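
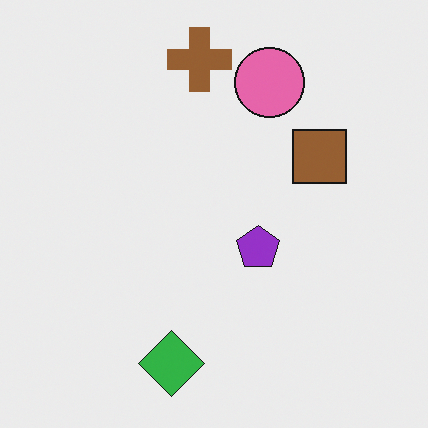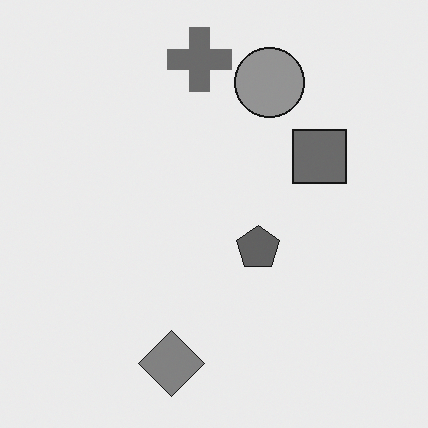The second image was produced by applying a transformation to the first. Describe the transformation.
This is the original image converted to grayscale.

All color is removed — every shape is now a shade of grey.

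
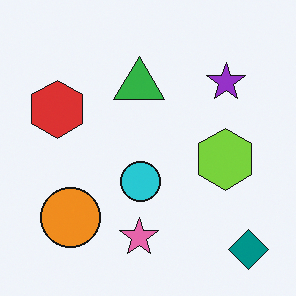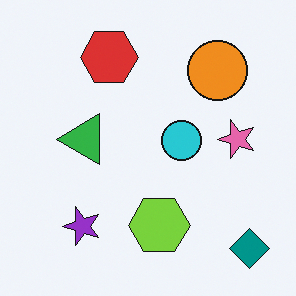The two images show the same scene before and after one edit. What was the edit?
The transformation is: transposed (reflected across the top-left ↔ bottom-right diagonal).

Shapes have swapped their row and column positions — what was in the top-right is now in the bottom-left — a diagonal reflection.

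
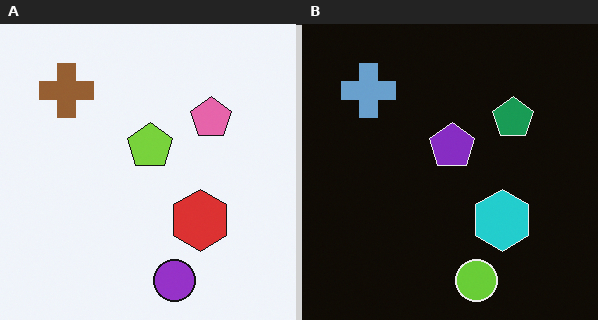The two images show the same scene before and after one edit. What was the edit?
Color-inverted (negative).

The light background has become dark and every shape's color is its complement — a photographic negative.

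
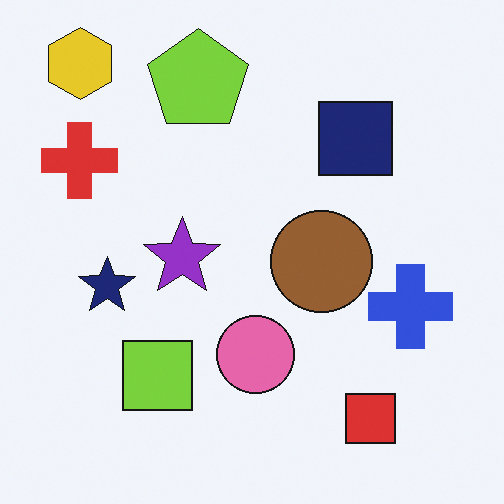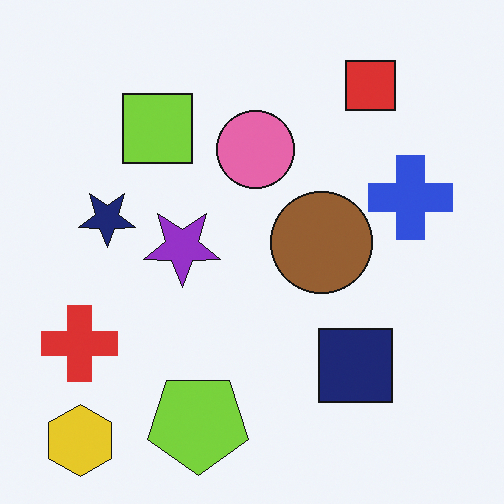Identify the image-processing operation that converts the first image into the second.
It was flipped vertically (top ↔ bottom).

The yellow hexagon is in the top-left of the first image and the bottom-left of the second — shapes on opposite sides of the horizontal midline have swapped in a mirror flip.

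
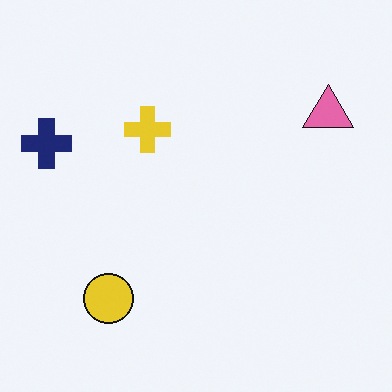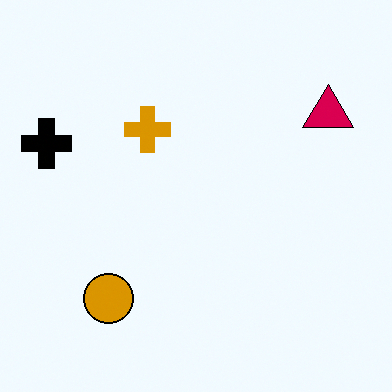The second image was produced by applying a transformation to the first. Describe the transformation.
This is the original image boosted in contrast.

Tones are pushed away from mid-grey across the whole image — a global contrast change.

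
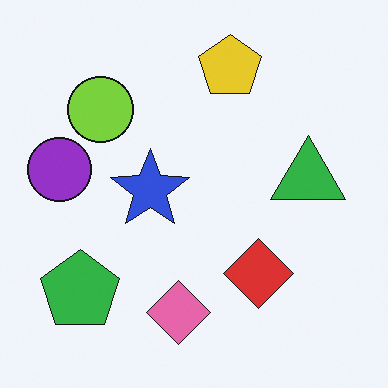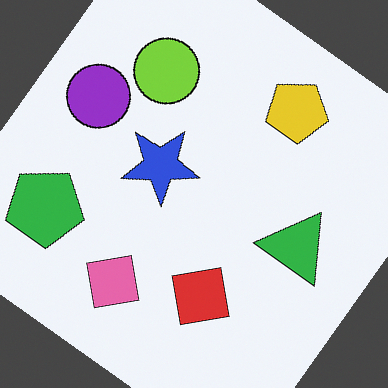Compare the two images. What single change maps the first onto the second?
This is the original image rotated clockwise by a large amount — several tens of degrees.

Every shape is tilted by the same angle and the image corners show triangular fill wedges — a whole-image rotation by a non-right angle.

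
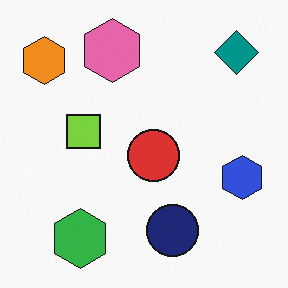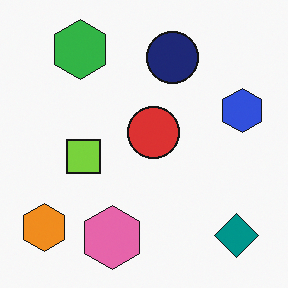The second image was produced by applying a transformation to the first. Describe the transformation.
It was flipped vertically (top ↔ bottom).

The pink hexagon is in the top of the first image and the bottom of the second — shapes on opposite sides of the horizontal midline have swapped in a mirror flip.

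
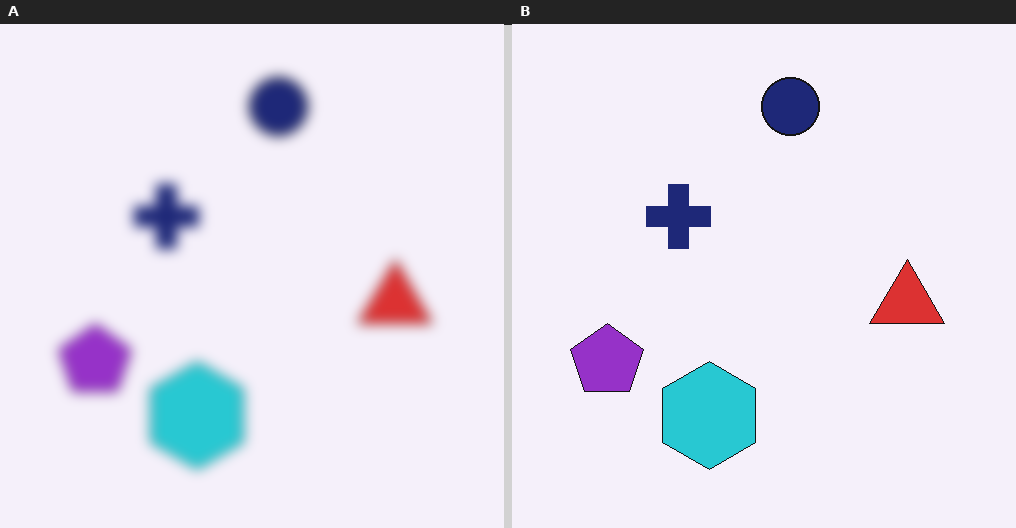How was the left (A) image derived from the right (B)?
It was strongly gaussian-blurred.

Shape edges and outlines are uniformly softened across the whole image.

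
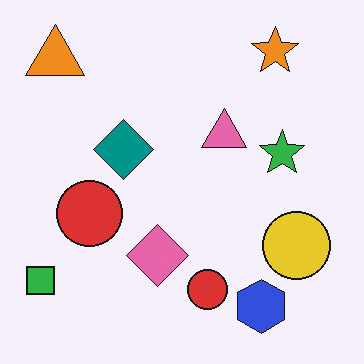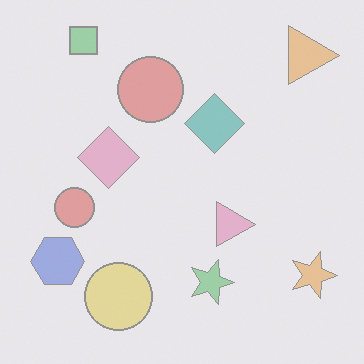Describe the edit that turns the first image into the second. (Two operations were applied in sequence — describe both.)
The transformation is: rotated 90° clockwise, then given much lower contrast.

The orange triangle sits in the top-left of the first image and the top-right of the second — consistent with a whole-image 90° clockwise rotation. Tones are pushed toward mid-grey across the whole image — a global contrast change.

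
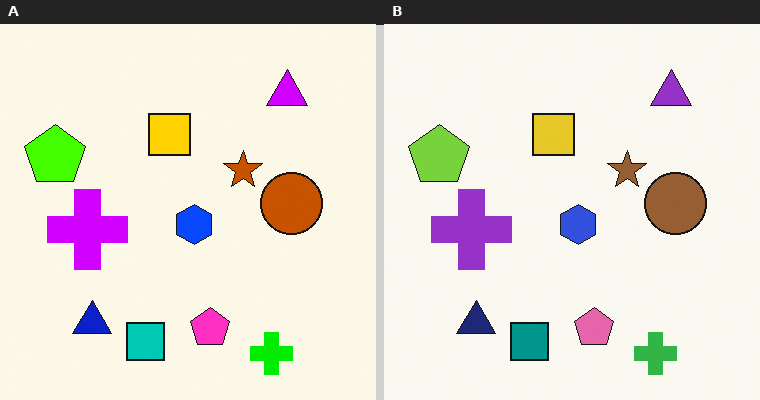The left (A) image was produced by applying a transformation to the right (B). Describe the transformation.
The left (A) image is the right (B) made much more vivid (saturation change).

All colors are more vivid — a global saturation change.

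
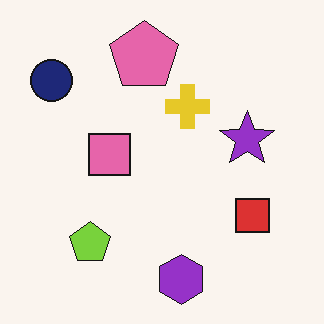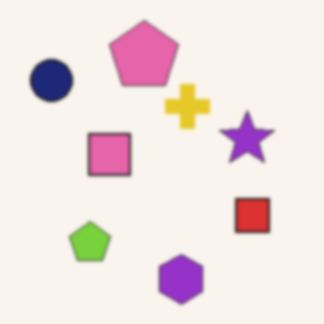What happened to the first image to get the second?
The image was given a subtle gaussian blur.

Shape edges and outlines are uniformly softened across the whole image.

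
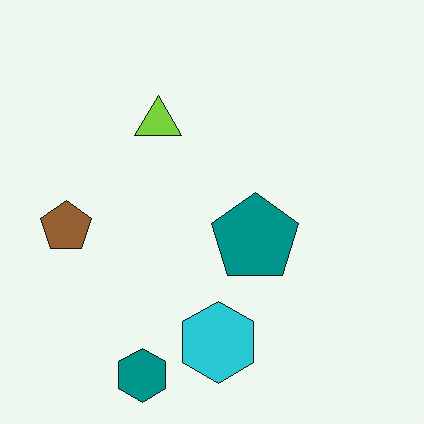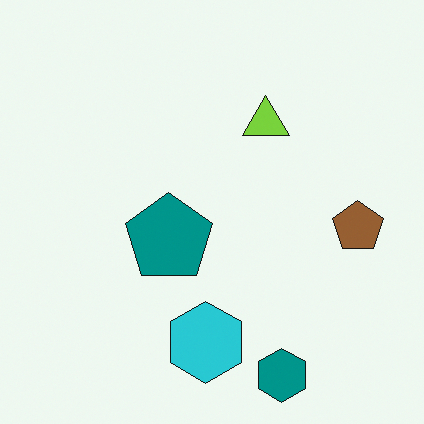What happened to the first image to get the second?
It was flipped horizontally (left ↔ right).

The brown pentagon is in the left of the first image and the right of the second — shapes on opposite sides of the vertical midline have swapped in a mirror flip.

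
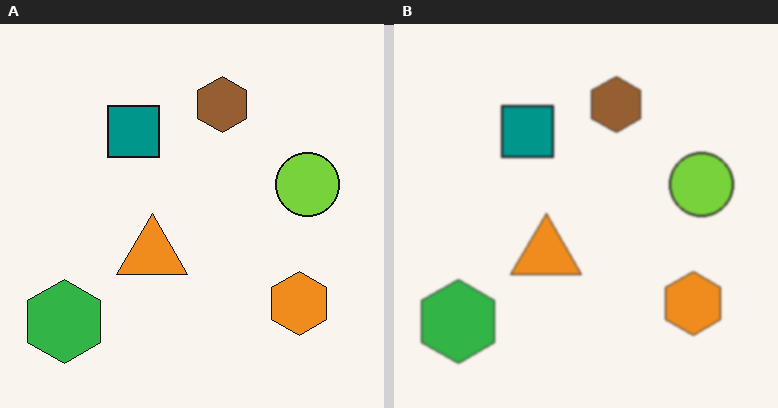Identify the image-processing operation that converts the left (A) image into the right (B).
This is the original image lightly blurred.

Shape edges and outlines are uniformly softened across the whole image.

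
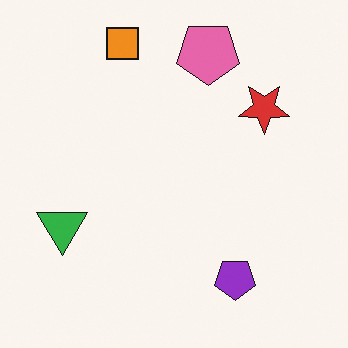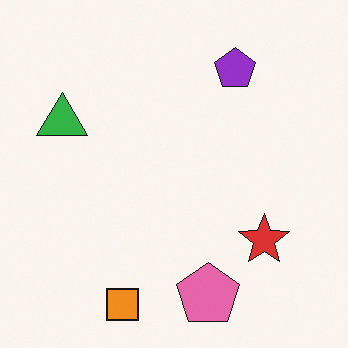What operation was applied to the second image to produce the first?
The transformation is: flipped vertically (top ↔ bottom).

The orange square is in the bottom of the second image and the top of the first — shapes on opposite sides of the horizontal midline have swapped in a mirror flip.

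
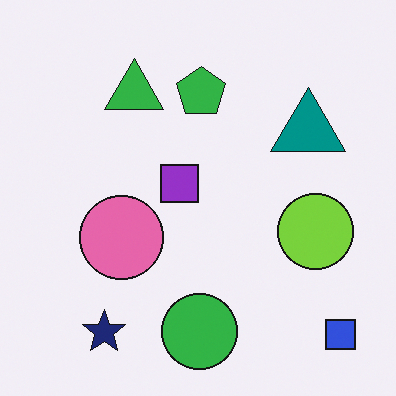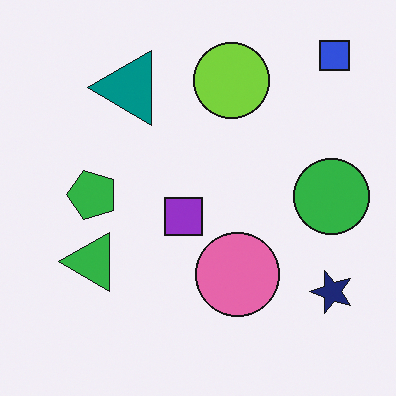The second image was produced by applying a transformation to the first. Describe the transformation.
The transformation is: rotated 90° counter-clockwise.

The blue square sits in the bottom-right of the first image and the top-right of the second — consistent with a whole-image 90° counter-clockwise rotation.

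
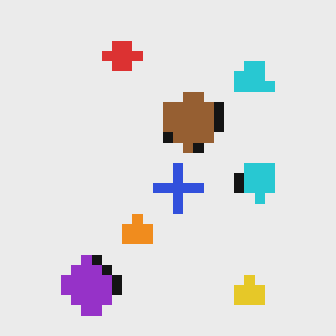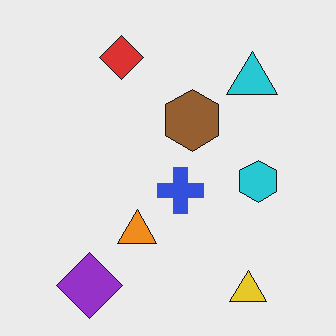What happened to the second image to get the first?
It was coarsely pixelated.

Shapes are reduced to large square blocks; fine edges and outlines are lost — a downscale-then-upscale (mosaic) effect.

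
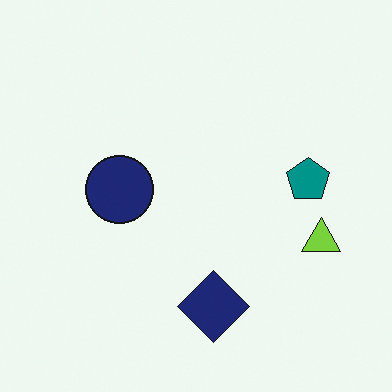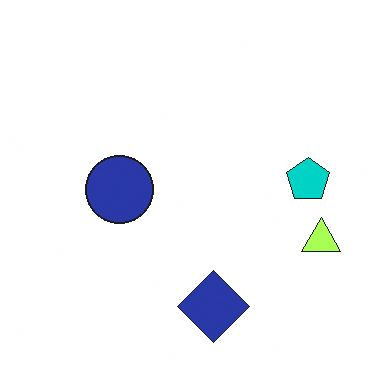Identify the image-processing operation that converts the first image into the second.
This is the original image substantially brightened.

Every pixel — background and shapes alike — is uniformly brightened.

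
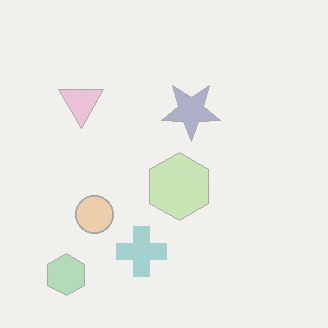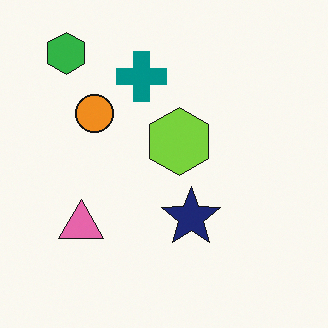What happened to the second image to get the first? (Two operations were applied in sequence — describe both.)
It was flipped vertically (top ↔ bottom), then given much lower contrast.

The green hexagon is in the top-left of the second image and the bottom-left of the first — shapes on opposite sides of the horizontal midline have swapped in a mirror flip. Tones are pushed toward mid-grey across the whole image — a global contrast change.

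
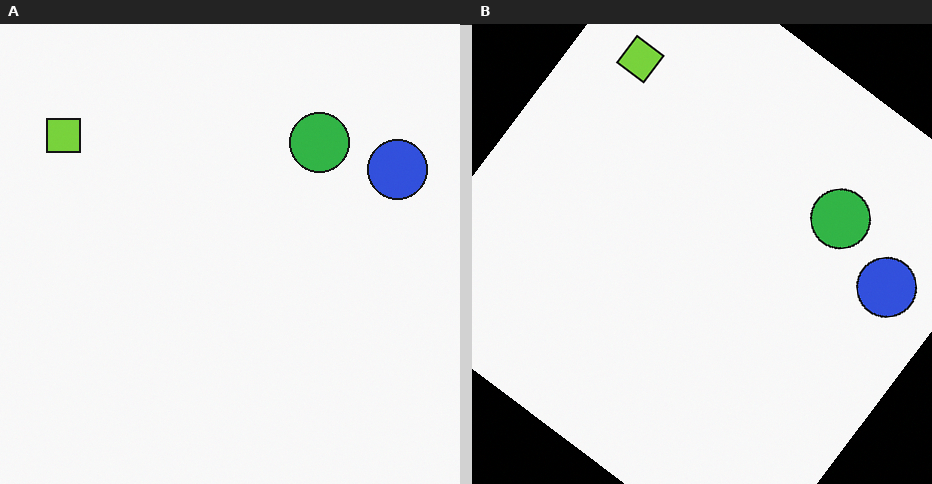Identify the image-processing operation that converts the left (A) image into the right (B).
This is the original image rotated clockwise by a large amount — several tens of degrees.

Every shape is tilted by the same angle and the image corners show triangular fill wedges — a whole-image rotation by a non-right angle.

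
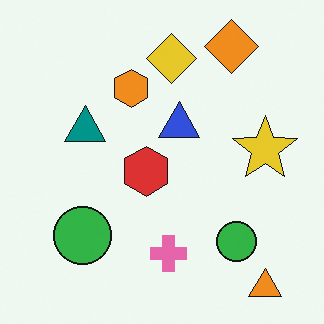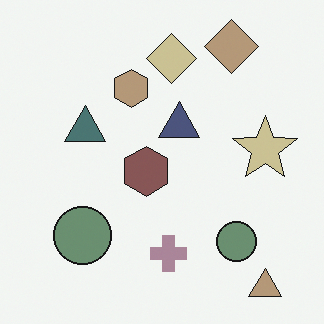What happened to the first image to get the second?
The transformation is: made much more muted (saturation change).

All colors are more muted and greyish — a global saturation change.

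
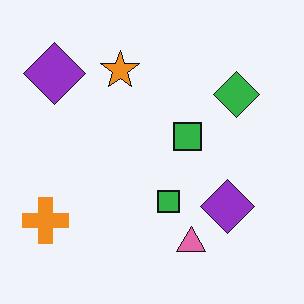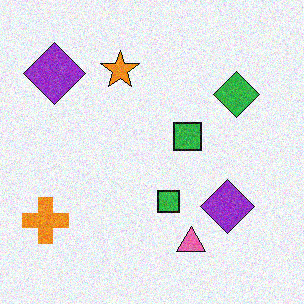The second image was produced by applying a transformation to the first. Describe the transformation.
Degraded with visible gaussian noise.

Random speckle covers the whole image, including the flat background.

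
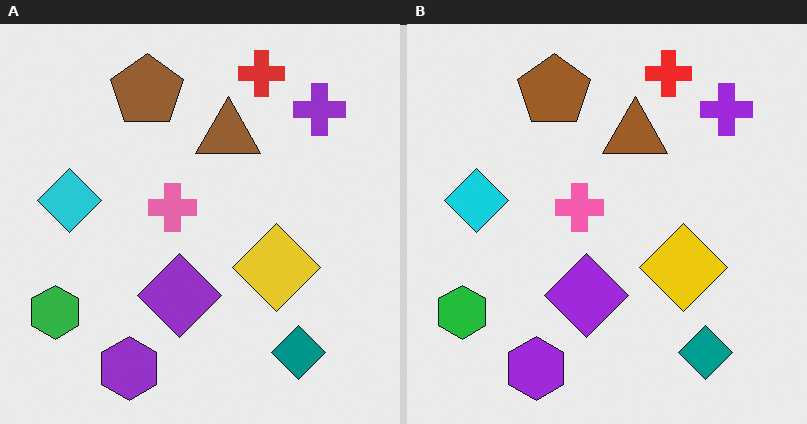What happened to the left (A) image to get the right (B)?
Slightly oversaturated.

All colors are more vivid — a global saturation change.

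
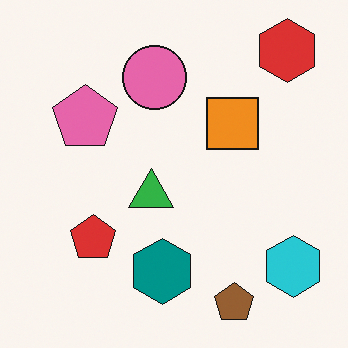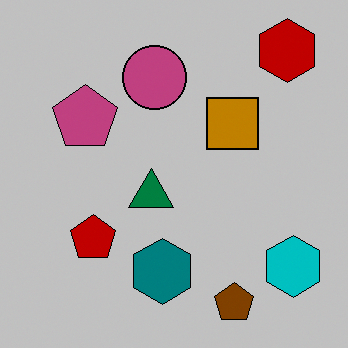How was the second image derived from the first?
The image was heavily posterized to just a handful of flat colors.

Each flat color has snapped to a coarser quantized level — most visibly, the near-white background has dropped to a flat grey.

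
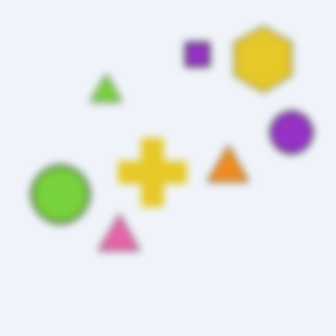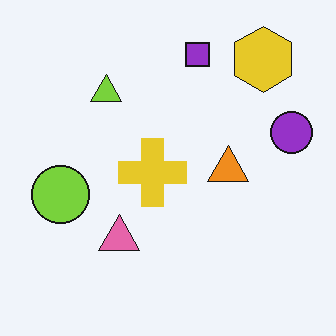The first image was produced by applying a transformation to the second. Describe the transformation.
The first image is the second moderately blurred.

Shape edges and outlines are uniformly softened across the whole image.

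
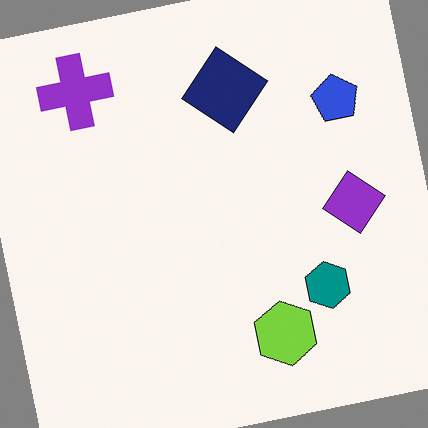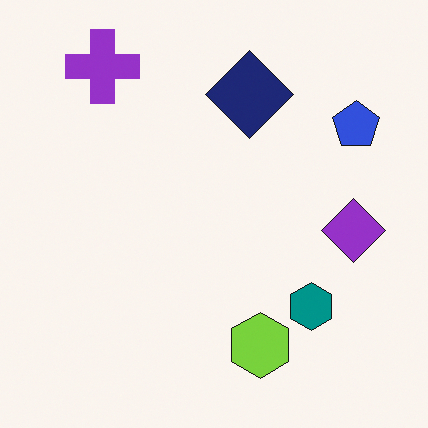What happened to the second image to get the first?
This is the original image rotated counter-clockwise by a small amount.

Every shape is tilted by the same angle and the image corners show triangular fill wedges — a whole-image rotation by a non-right angle.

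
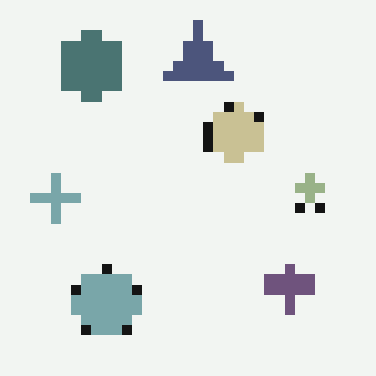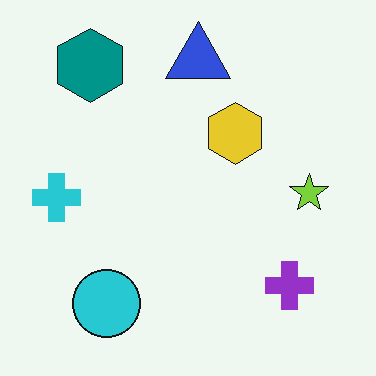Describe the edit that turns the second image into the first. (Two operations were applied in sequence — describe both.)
The first image is the second made much more muted (saturation change), then coarsely pixelated.

All colors are more muted and greyish — a global saturation change. Shapes are reduced to large square blocks; fine edges and outlines are lost — a downscale-then-upscale (mosaic) effect.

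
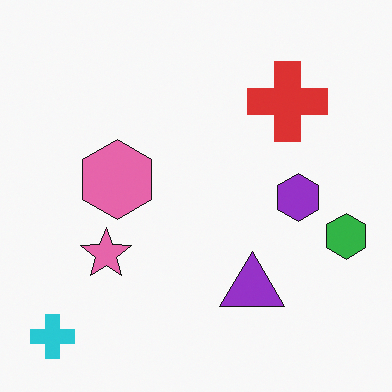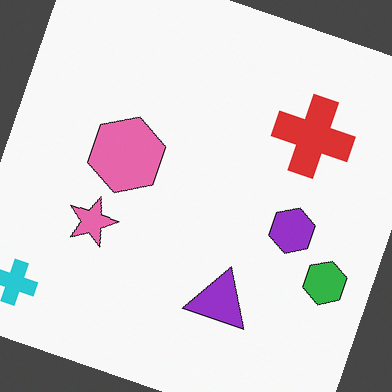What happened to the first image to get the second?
It was rotated clockwise by a clearly visible amount.

Every shape is tilted by the same angle and the image corners show triangular fill wedges — a whole-image rotation by a non-right angle.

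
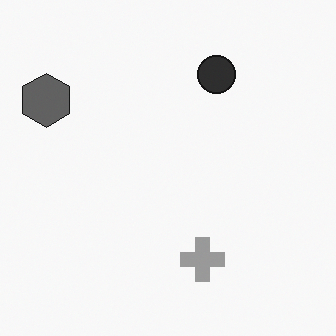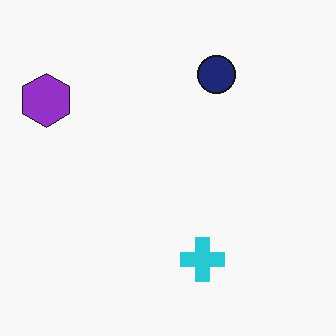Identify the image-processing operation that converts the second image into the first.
Converted to grayscale.

All color is removed — every shape is now a shade of grey.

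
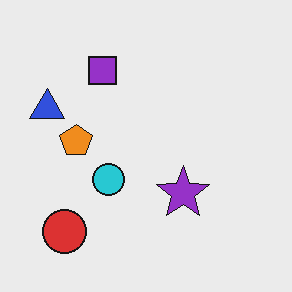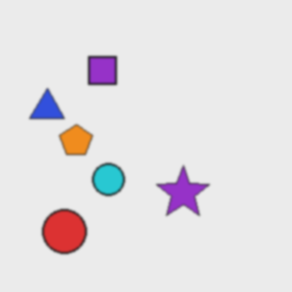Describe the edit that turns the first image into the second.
The image was given a subtle gaussian blur.

Shape edges and outlines are uniformly softened across the whole image.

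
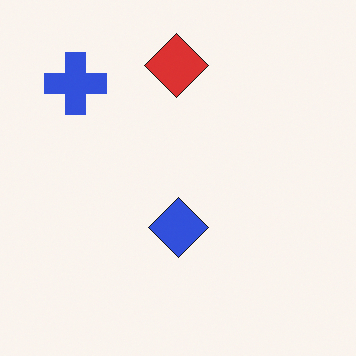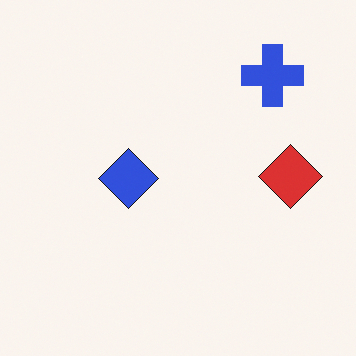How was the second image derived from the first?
This is the original image rotated 90° clockwise.

The blue cross sits in the top-left of the first image and the top-right of the second — consistent with a whole-image 90° clockwise rotation.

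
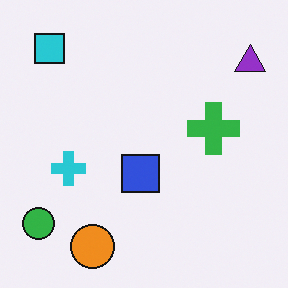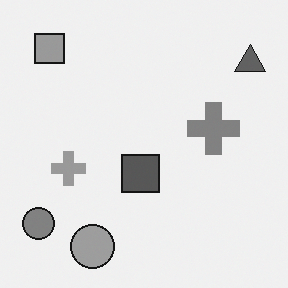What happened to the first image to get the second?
It was converted to grayscale.

All color is removed — every shape is now a shade of grey.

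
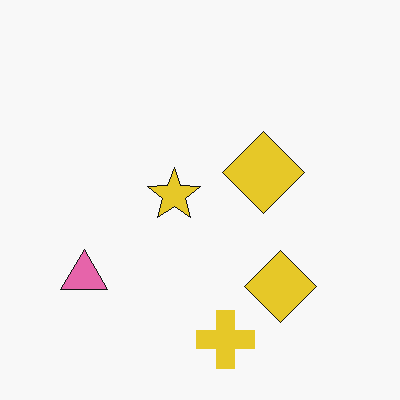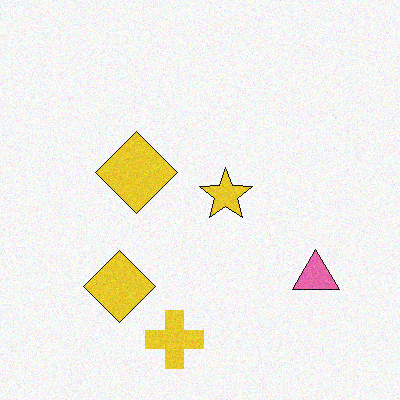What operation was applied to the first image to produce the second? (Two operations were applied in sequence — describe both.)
The transformation is: degraded with a light layer of grain, then flipped horizontally (left ↔ right).

Random speckle covers the whole image, including the flat background. The pink triangle is in the bottom-left of the first image and the bottom-right of the second — shapes on opposite sides of the vertical midline have swapped in a mirror flip.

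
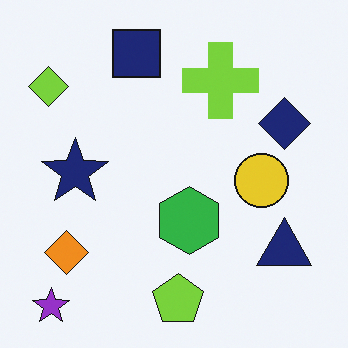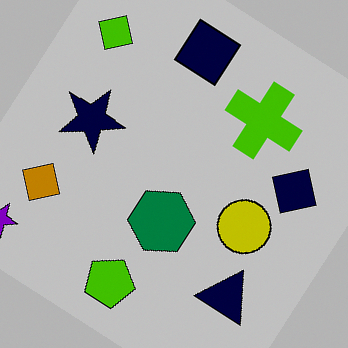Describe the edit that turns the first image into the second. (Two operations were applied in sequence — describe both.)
The second image is the first heavily posterized to just a handful of flat colors, then rotated clockwise by a large amount — several tens of degrees.

Each flat color has snapped to a coarser quantized level — most visibly, the near-white background has dropped to a flat grey. Every shape is tilted by the same angle and the image corners show triangular fill wedges — a whole-image rotation by a non-right angle.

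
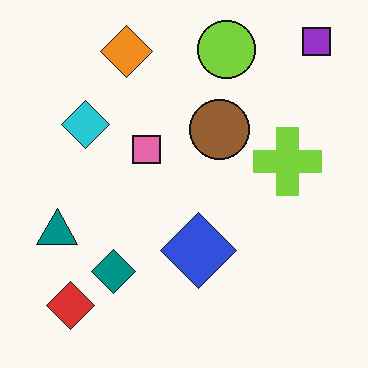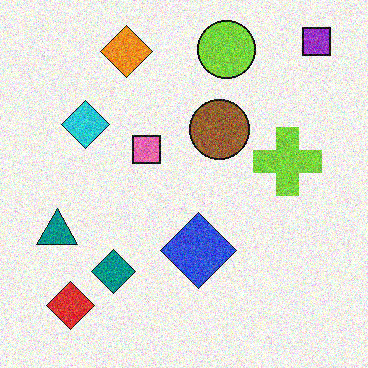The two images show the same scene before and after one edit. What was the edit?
The transformation is: degraded with a thick layer of grain.

Random speckle covers the whole image, including the flat background.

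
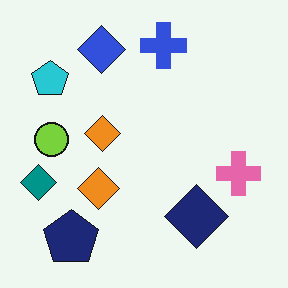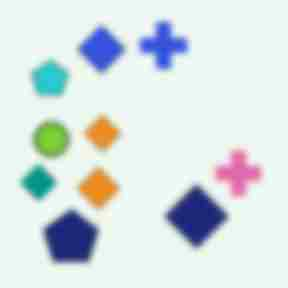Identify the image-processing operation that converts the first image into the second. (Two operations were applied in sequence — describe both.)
This is the original image moderately blurred, then heavily JPEG-compressed with obvious blocking artifacts.

Shape edges and outlines are uniformly softened across the whole image. Blocky 8×8 compression artifacts appear around shape edges and the flat background shows ringing — characteristic JPEG degradation.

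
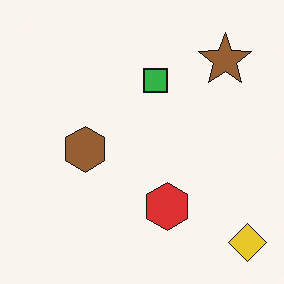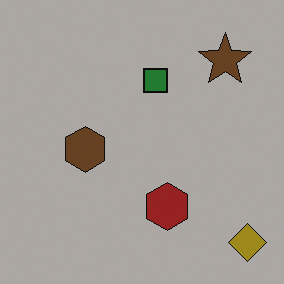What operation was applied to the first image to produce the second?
The second image is the first darkened a lot.

Every pixel — background and shapes alike — is uniformly darkened.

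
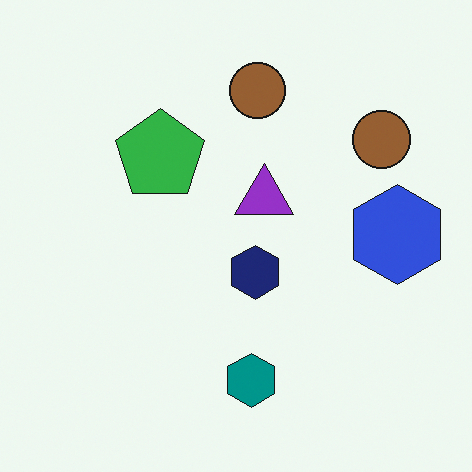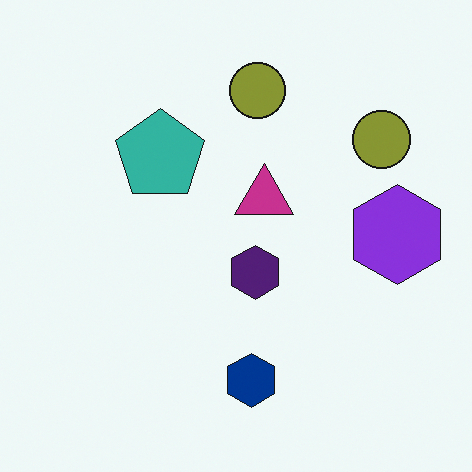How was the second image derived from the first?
The second image is the first hue-shifted by a small amount.

Every shape's color has rotated by the same amount around the hue wheel — a uniform hue shift.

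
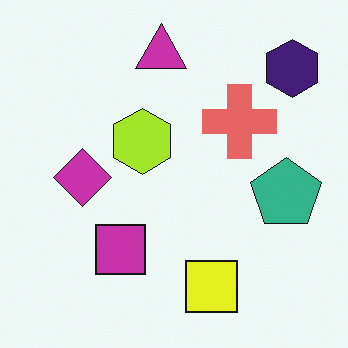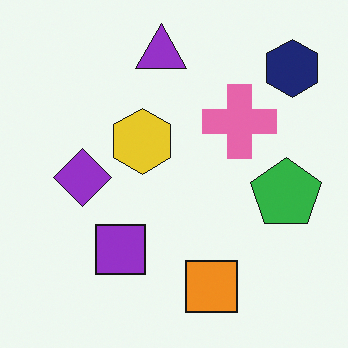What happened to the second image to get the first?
It was hue-shifted by a small amount.

Every shape's color has rotated by the same amount around the hue wheel — a uniform hue shift.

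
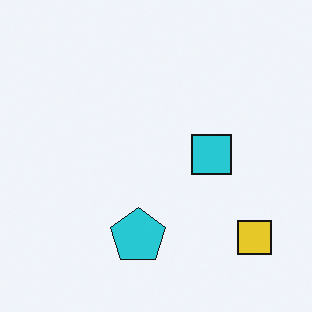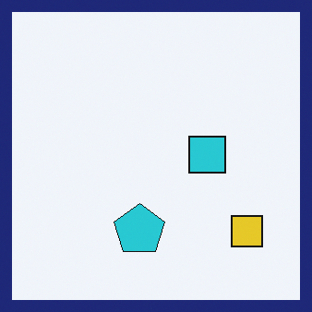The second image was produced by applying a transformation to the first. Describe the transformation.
Framed with a navy border.

A solid navy frame runs around the edge of the second image, with the content slightly shrunk inside it.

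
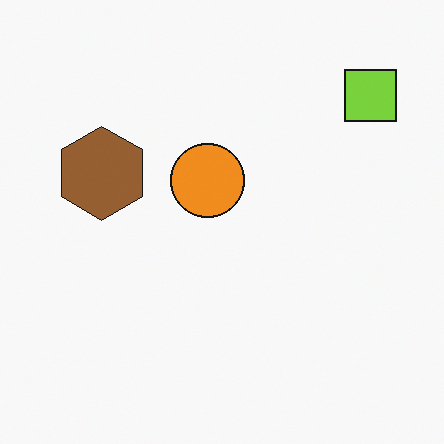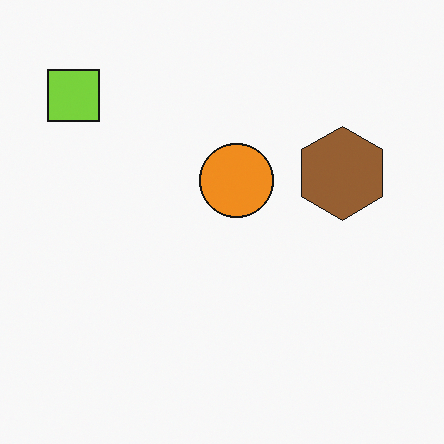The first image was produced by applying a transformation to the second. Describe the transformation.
The image was flipped horizontally (left ↔ right).

The lime square is in the top-left of the second image and the top-right of the first — shapes on opposite sides of the vertical midline have swapped in a mirror flip.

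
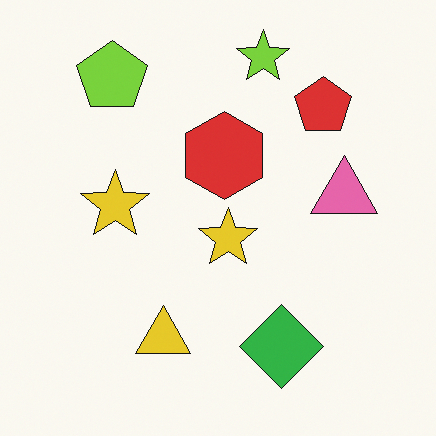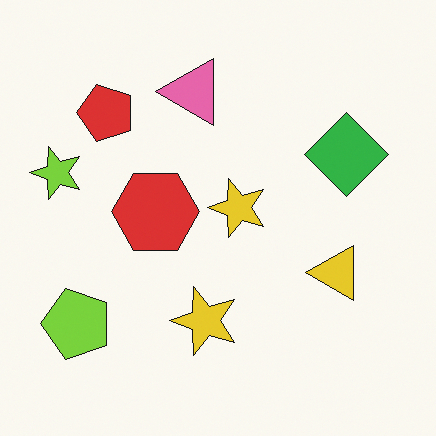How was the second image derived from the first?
Rotated 90° counter-clockwise.

The lime pentagon sits in the top-left of the first image and the bottom-left of the second — consistent with a whole-image 90° counter-clockwise rotation.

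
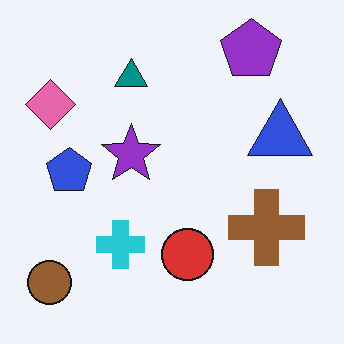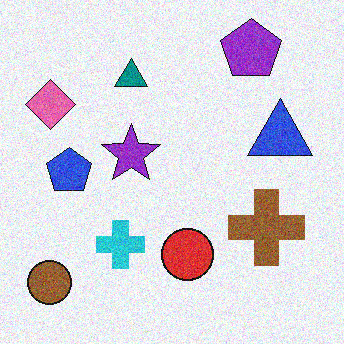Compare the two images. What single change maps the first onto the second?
The transformation is: degraded with visible gaussian noise.

Random speckle covers the whole image, including the flat background.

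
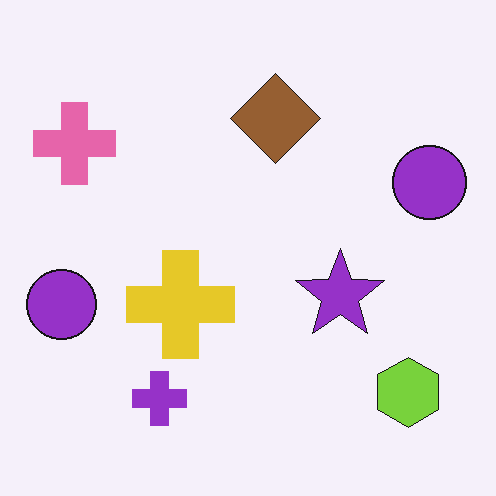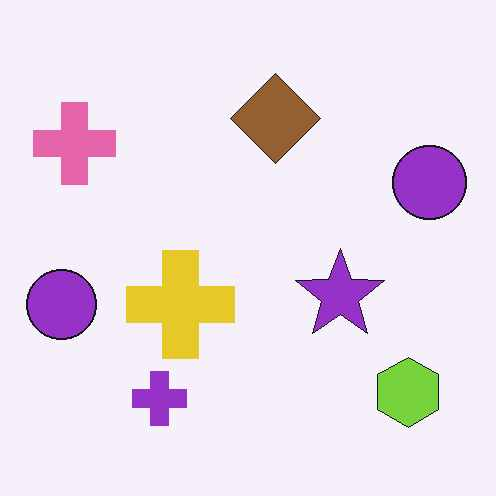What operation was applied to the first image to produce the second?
Given moderate JPEG compression.

Blocky 8×8 compression artifacts appear around shape edges and the flat background shows ringing — characteristic JPEG degradation.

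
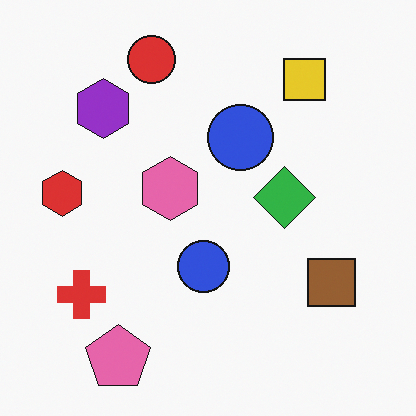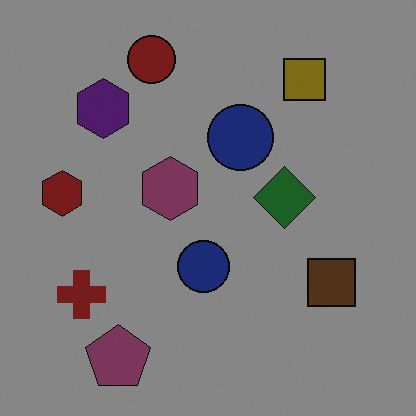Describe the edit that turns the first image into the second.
The image was noticeably darkened.

Every pixel — background and shapes alike — is uniformly darkened.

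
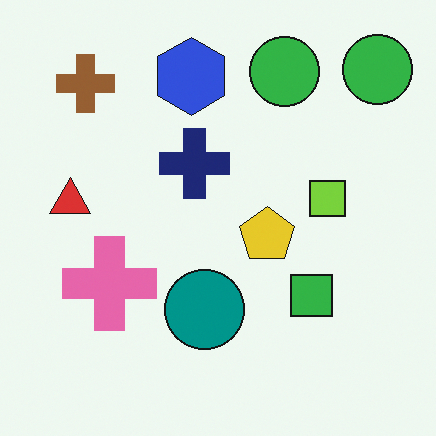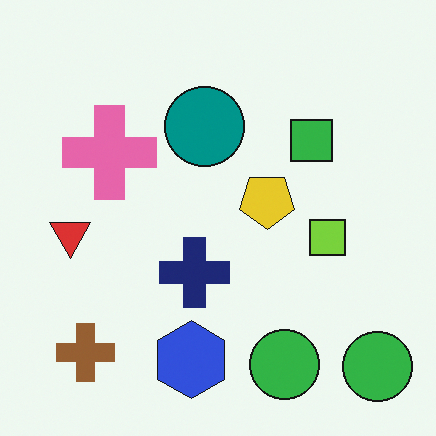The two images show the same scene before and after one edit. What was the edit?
It was flipped vertically (top ↔ bottom).

The blue hexagon is in the top of the first image and the bottom of the second — shapes on opposite sides of the horizontal midline have swapped in a mirror flip.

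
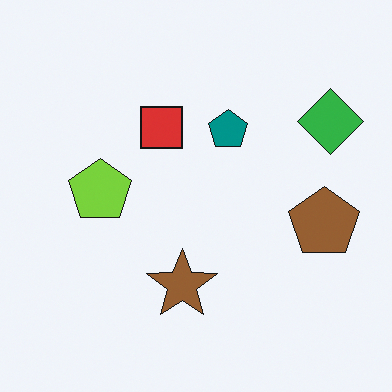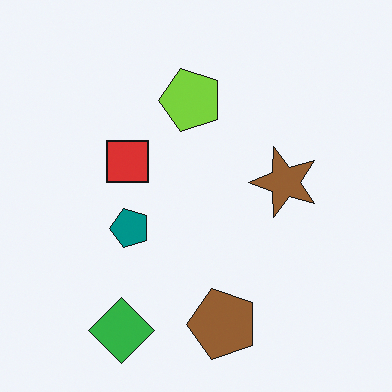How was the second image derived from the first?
It was transposed (reflected across the top-left ↔ bottom-right diagonal).

Shapes have swapped their row and column positions — what was in the top-right is now in the bottom-left — a diagonal reflection.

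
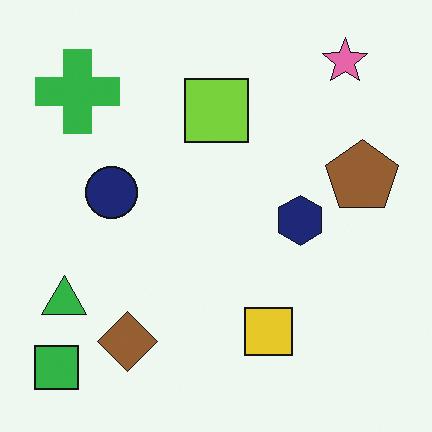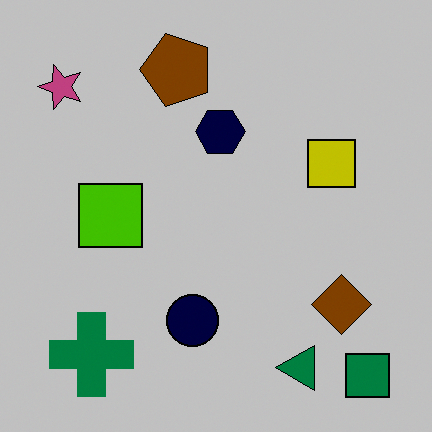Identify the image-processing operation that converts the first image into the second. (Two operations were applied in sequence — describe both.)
The transformation is: heavily posterized to just a handful of flat colors, then rotated 90° counter-clockwise.

Each flat color has snapped to a coarser quantized level — most visibly, the near-white background has dropped to a flat grey. The green square sits in the bottom-left of the first image and the bottom-right of the second — consistent with a whole-image 90° counter-clockwise rotation.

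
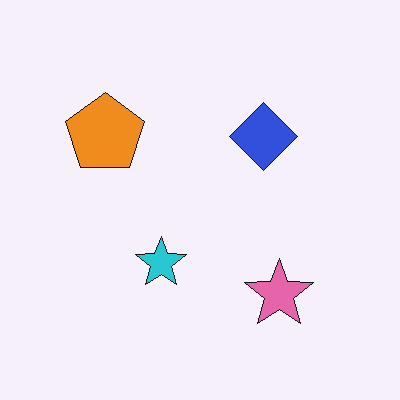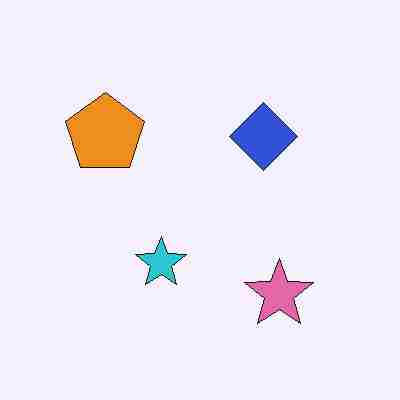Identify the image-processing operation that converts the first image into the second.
Degraded with heavy JPEG compression.

Blocky 8×8 compression artifacts appear around shape edges and the flat background shows ringing — characteristic JPEG degradation.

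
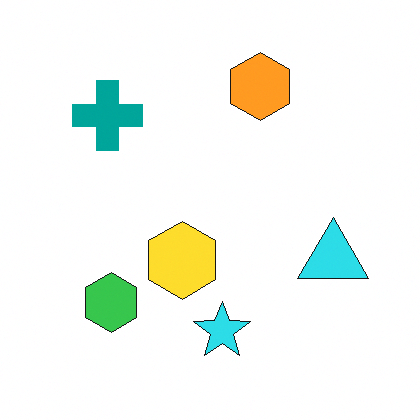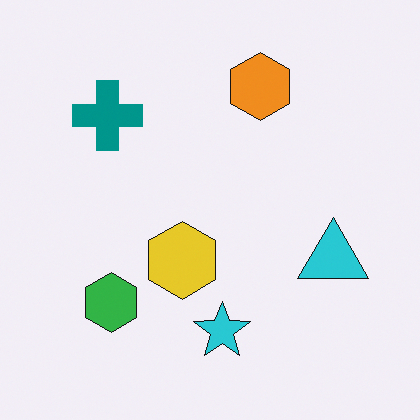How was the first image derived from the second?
Brightened a little.

Every pixel — background and shapes alike — is uniformly brightened.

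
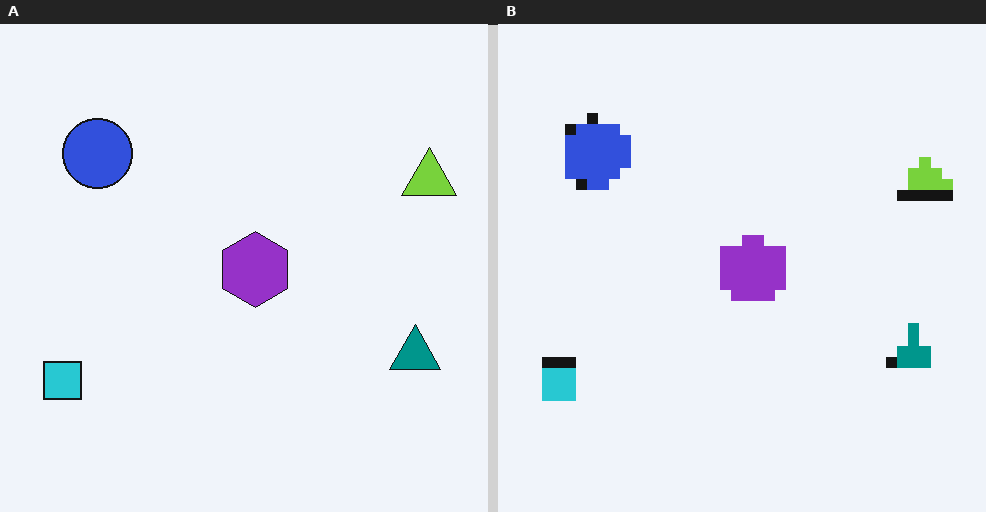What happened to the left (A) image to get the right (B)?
Coarsely pixelated.

Shapes are reduced to large square blocks; fine edges and outlines are lost — a downscale-then-upscale (mosaic) effect.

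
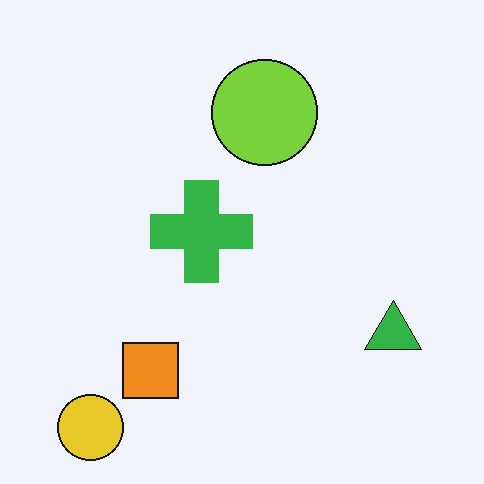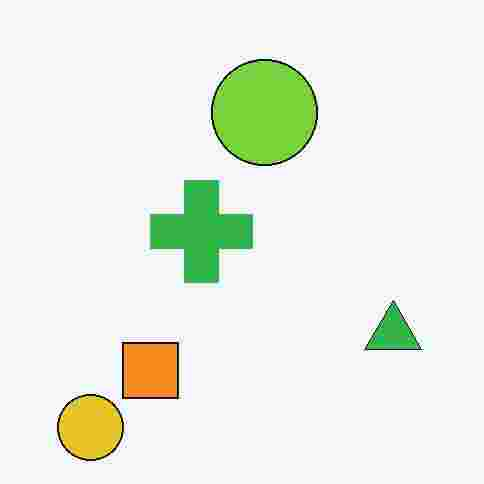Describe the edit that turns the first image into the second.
The second image is the first degraded with heavy JPEG compression.

Blocky 8×8 compression artifacts appear around shape edges and the flat background shows ringing — characteristic JPEG degradation.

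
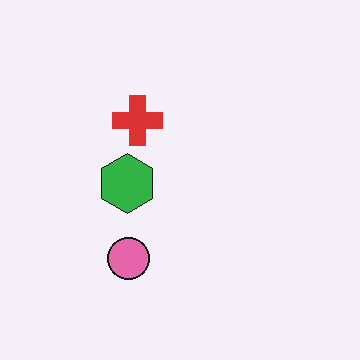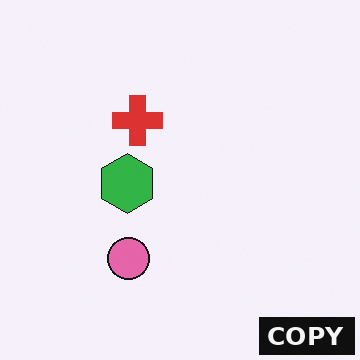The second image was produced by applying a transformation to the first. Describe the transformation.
The image was watermarked with the text "COPY" in the lower-right corner.

A dark label reading "COPY" appears in the lower-right corner.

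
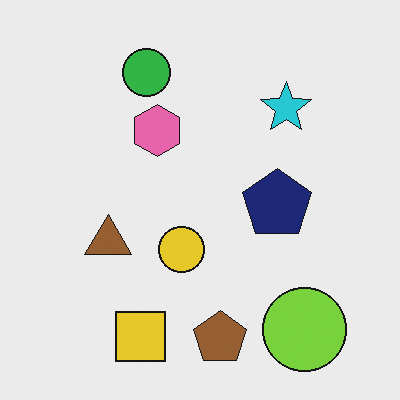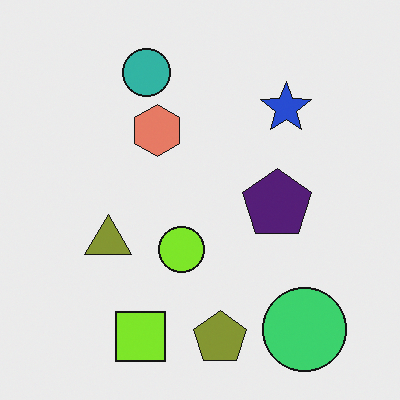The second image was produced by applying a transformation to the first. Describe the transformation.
This is the original image hue-shifted by a small amount.

Every shape's color has rotated by the same amount around the hue wheel — a uniform hue shift.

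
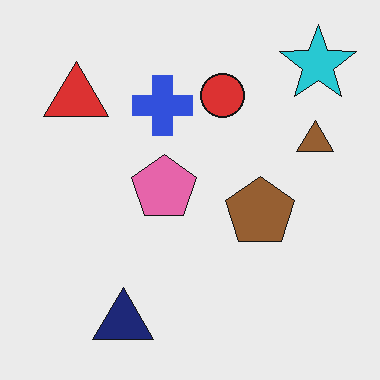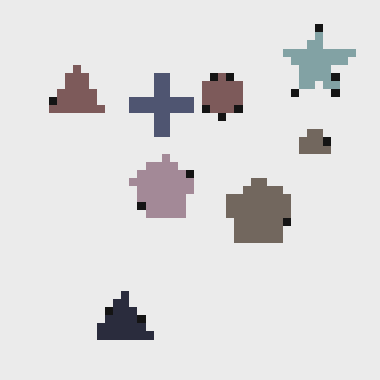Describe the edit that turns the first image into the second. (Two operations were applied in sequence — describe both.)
It was moderately pixelated, then heavily desaturated.

Shapes are reduced to large square blocks; fine edges and outlines are lost — a downscale-then-upscale (mosaic) effect. All colors are more muted and greyish — a global saturation change.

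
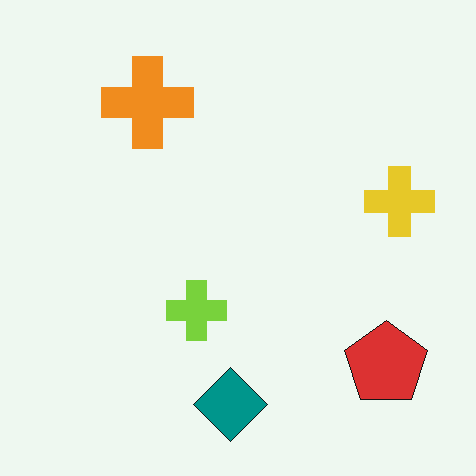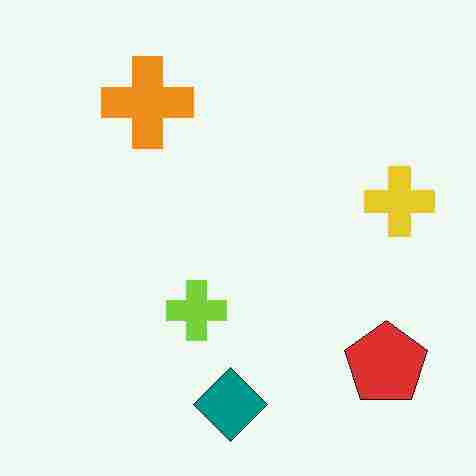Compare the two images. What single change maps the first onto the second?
The image was heavily JPEG-compressed with obvious blocking artifacts.

Blocky 8×8 compression artifacts appear around shape edges and the flat background shows ringing — characteristic JPEG degradation.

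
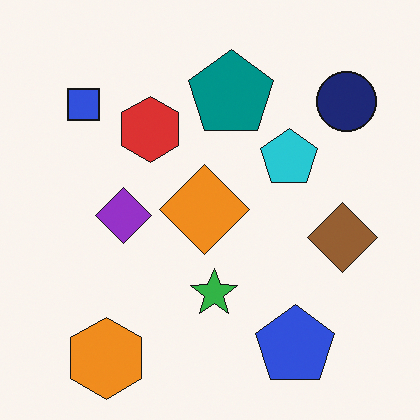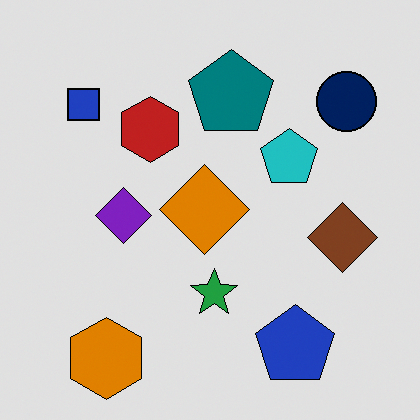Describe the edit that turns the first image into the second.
The transformation is: moderately posterized.

Each flat color has snapped to a coarser quantized level — most visibly, the near-white background has dropped to a flat grey.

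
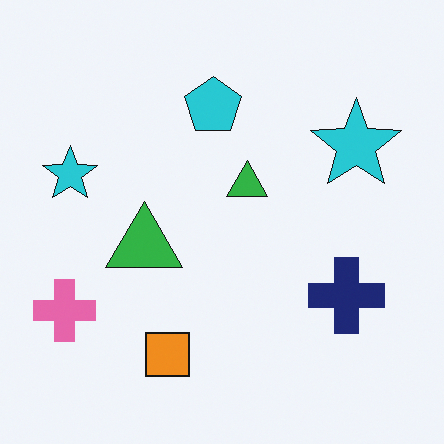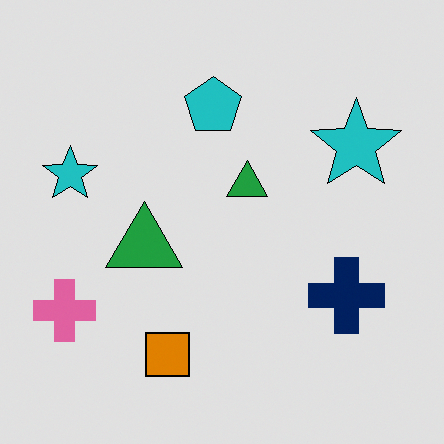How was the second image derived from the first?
The image was moderately posterized.

Each flat color has snapped to a coarser quantized level — most visibly, the near-white background has dropped to a flat grey.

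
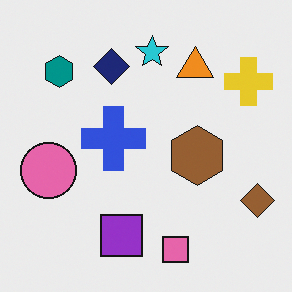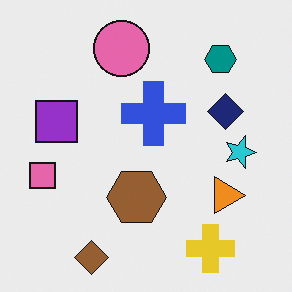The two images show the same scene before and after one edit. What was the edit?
The second image is the first rotated 90° clockwise.

The brown diamond sits in the bottom-right of the first image and the bottom-left of the second — consistent with a whole-image 90° clockwise rotation.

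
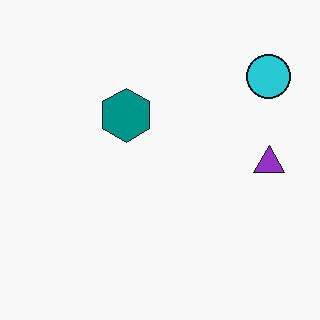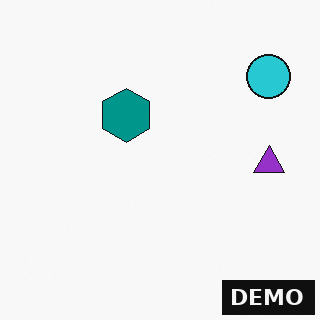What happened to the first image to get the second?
The second image is the first watermarked with the text "DEMO" in the lower-right corner.

A dark label reading "DEMO" appears in the lower-right corner.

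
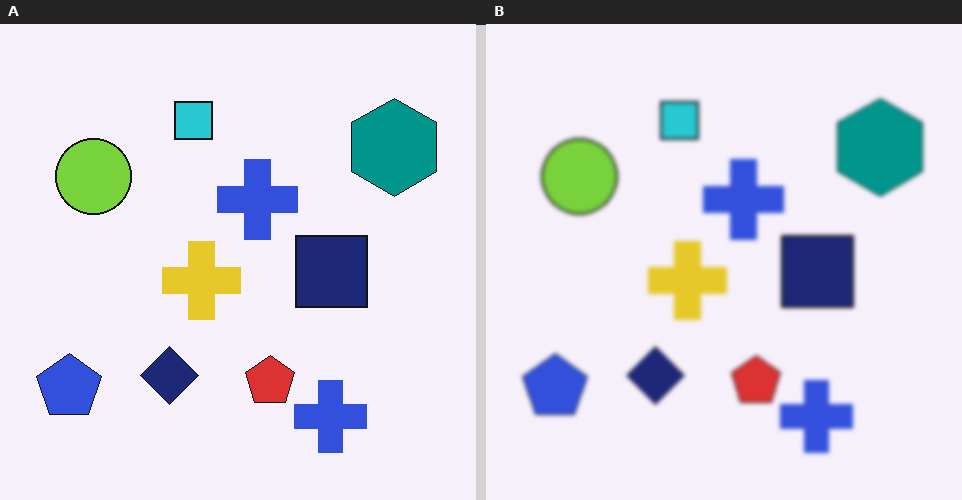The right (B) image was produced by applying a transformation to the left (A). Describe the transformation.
This is the original image lightly blurred.

Shape edges and outlines are uniformly softened across the whole image.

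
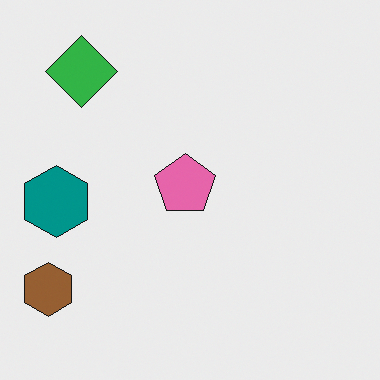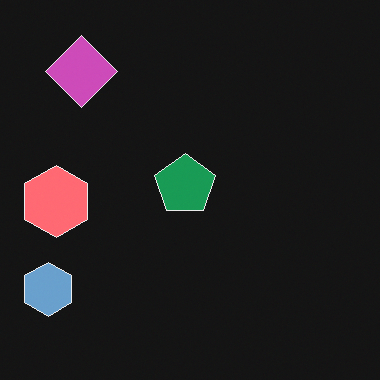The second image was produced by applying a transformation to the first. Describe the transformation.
The second image is the first color-inverted (negative).

The light background has become dark and every shape's color is its complement — a photographic negative.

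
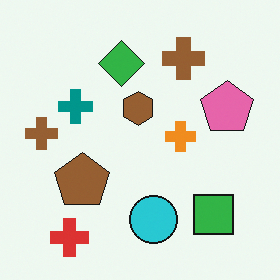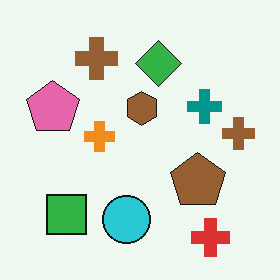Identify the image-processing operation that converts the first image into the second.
It was flipped horizontally (left ↔ right).

The pink pentagon is in the right of the first image and the left of the second — shapes on opposite sides of the vertical midline have swapped in a mirror flip.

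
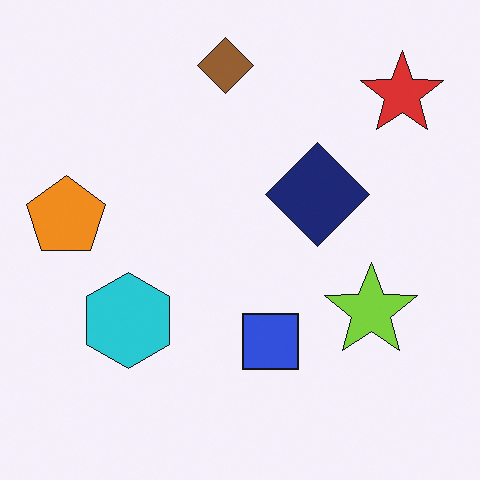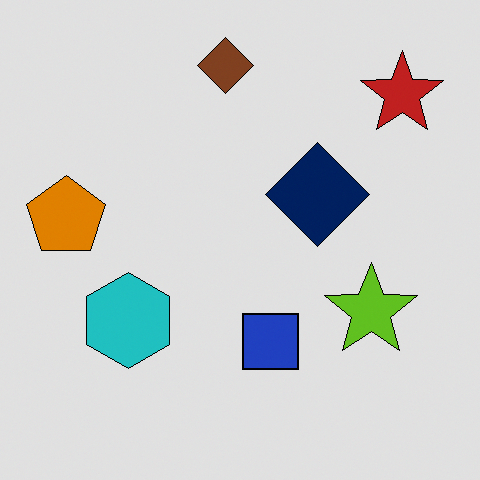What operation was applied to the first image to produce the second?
It was moderately posterized.

Each flat color has snapped to a coarser quantized level — most visibly, the near-white background has dropped to a flat grey.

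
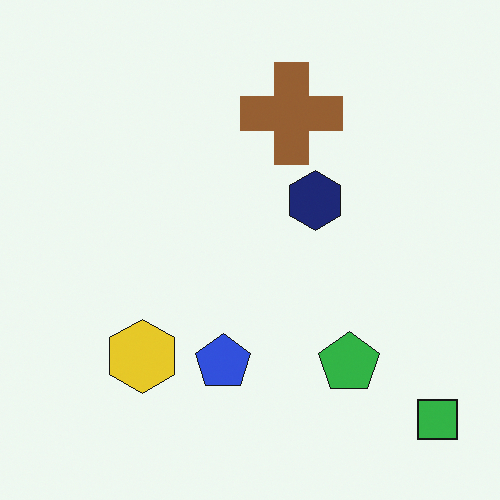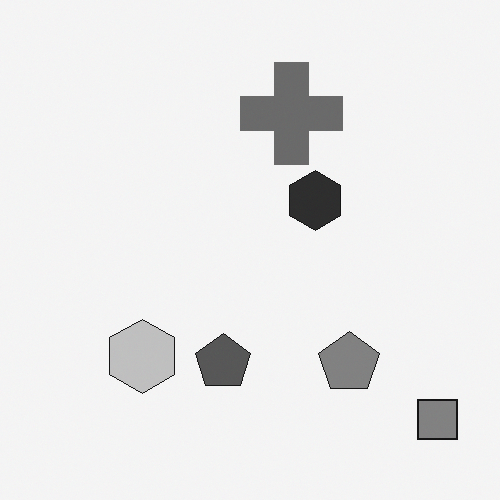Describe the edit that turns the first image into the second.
Converted to grayscale.

All color is removed — every shape is now a shade of grey.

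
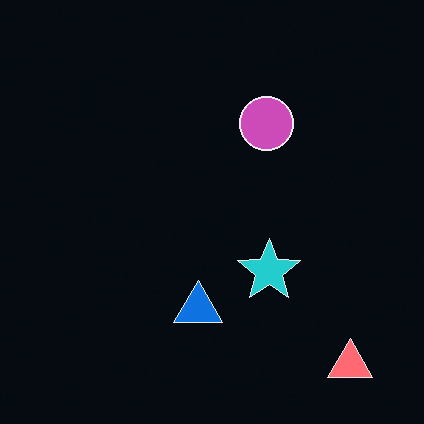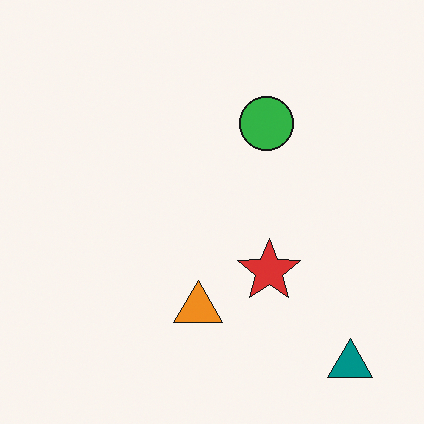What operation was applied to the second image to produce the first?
The image was color-inverted (negative).

The light background has become dark and every shape's color is its complement — a photographic negative.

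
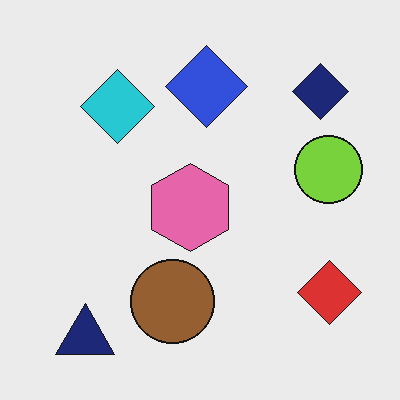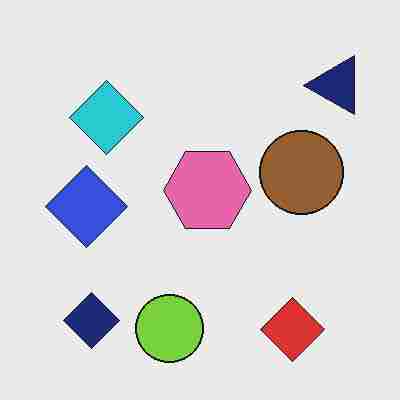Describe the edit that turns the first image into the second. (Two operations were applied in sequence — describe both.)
The transformation is: degraded with heavy JPEG compression, then transposed (reflected across the top-left ↔ bottom-right diagonal).

Blocky 8×8 compression artifacts appear around shape edges and the flat background shows ringing — characteristic JPEG degradation. Shapes have swapped their row and column positions — what was in the top-right is now in the bottom-left — a diagonal reflection.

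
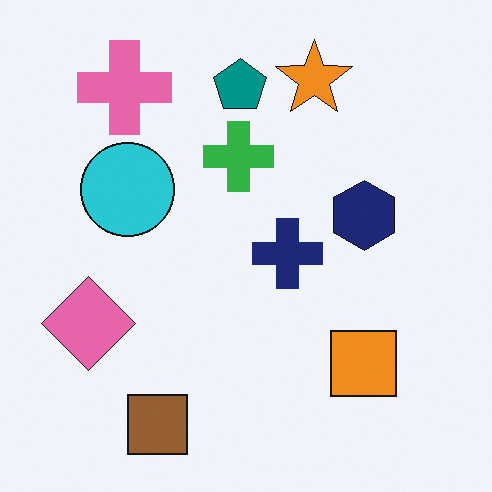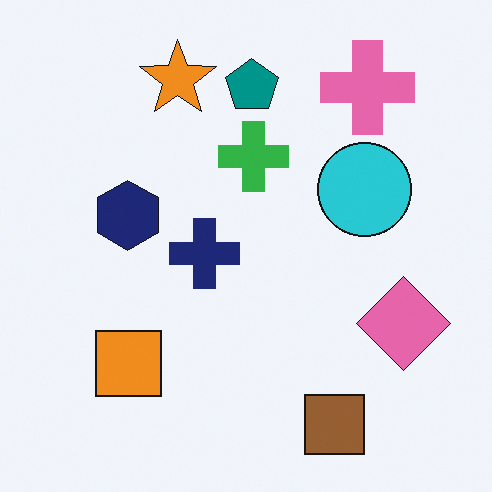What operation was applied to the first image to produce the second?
Flipped horizontally (left ↔ right).

The pink diamond is in the left of the first image and the right of the second — shapes on opposite sides of the vertical midline have swapped in a mirror flip.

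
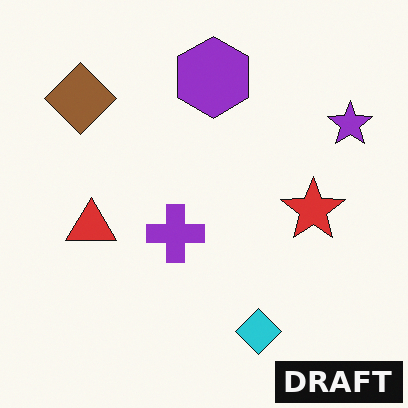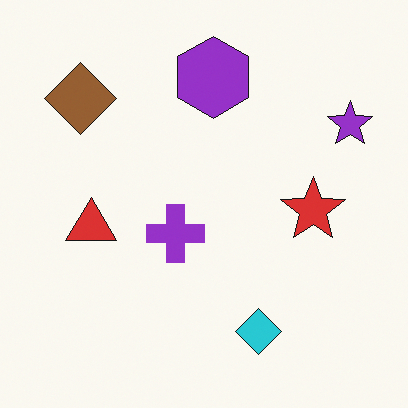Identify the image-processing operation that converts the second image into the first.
It was watermarked with the text "DRAFT" in the lower-right corner.

A dark label reading "DRAFT" appears in the lower-right corner.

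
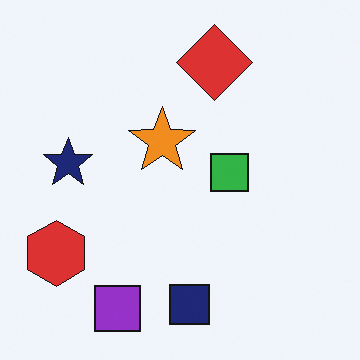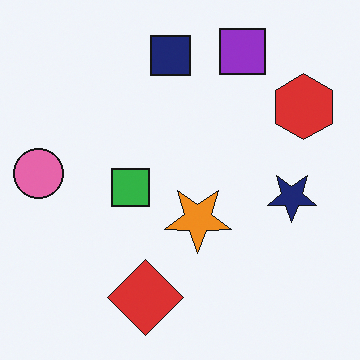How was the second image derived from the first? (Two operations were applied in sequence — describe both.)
This is the original image rotated 180°, then overlaid with an additional pink circle.

The red hexagon sits in the bottom-left of the first image and the top-right of the second — consistent with a whole-image 180° rotation. A pink circle appears in the second image that is absent from the first.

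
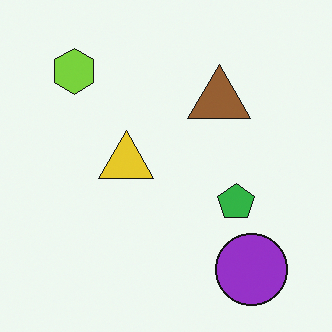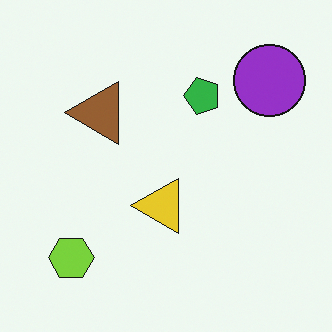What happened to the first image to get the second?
This is the original image rotated 90° counter-clockwise.

The purple circle sits in the bottom-right of the first image and the top-right of the second — consistent with a whole-image 90° counter-clockwise rotation.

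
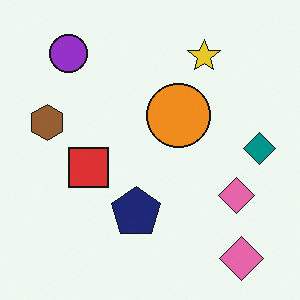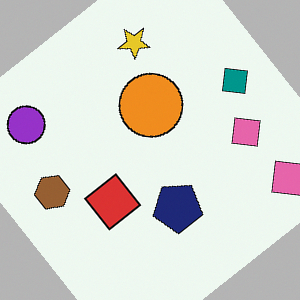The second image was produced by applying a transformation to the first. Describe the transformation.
It was rotated counter-clockwise by a large amount — several tens of degrees.

Every shape is tilted by the same angle and the image corners show triangular fill wedges — a whole-image rotation by a non-right angle.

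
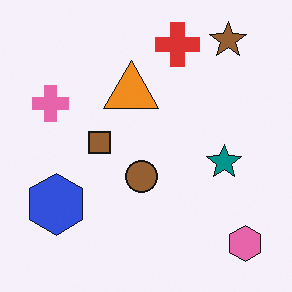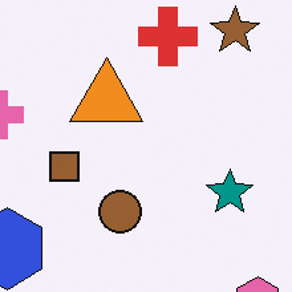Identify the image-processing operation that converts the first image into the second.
It was cropped slightly and scaled back up.

The visible shapes are larger and the field of view is narrower; shapes near the original edges may be partly or wholly outside the frame — a crop-and-rescale.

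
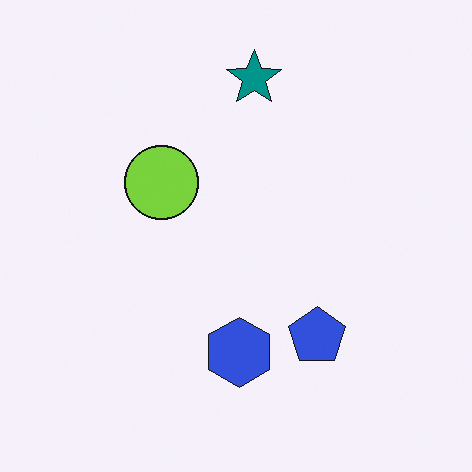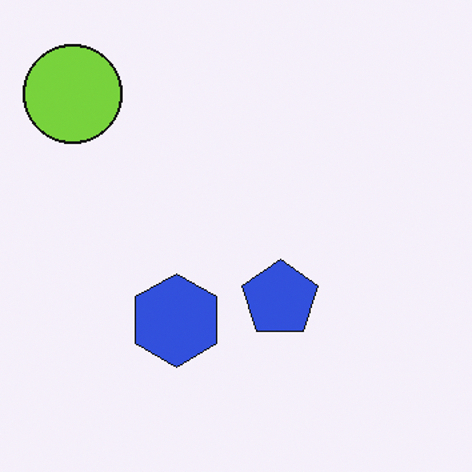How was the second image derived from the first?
The second image is the first cropped to a modestly smaller region and rescaled.

The visible shapes are larger and the field of view is narrower; shapes near the original edges may be partly or wholly outside the frame — a crop-and-rescale.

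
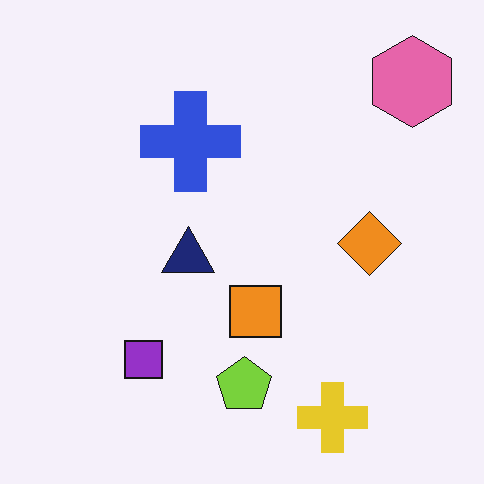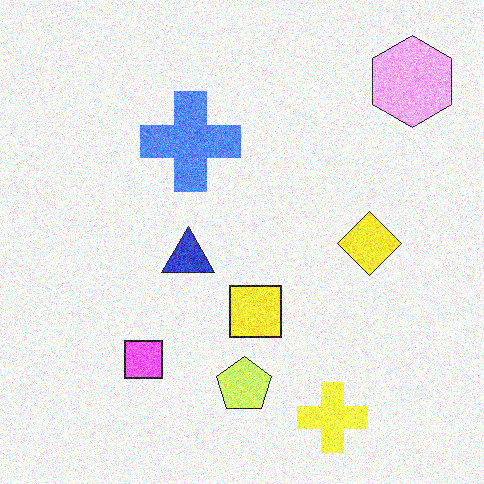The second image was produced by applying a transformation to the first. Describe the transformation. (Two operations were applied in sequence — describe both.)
Brightened a lot, then degraded with visible gaussian noise.

Every pixel — background and shapes alike — is uniformly brightened. Random speckle covers the whole image, including the flat background.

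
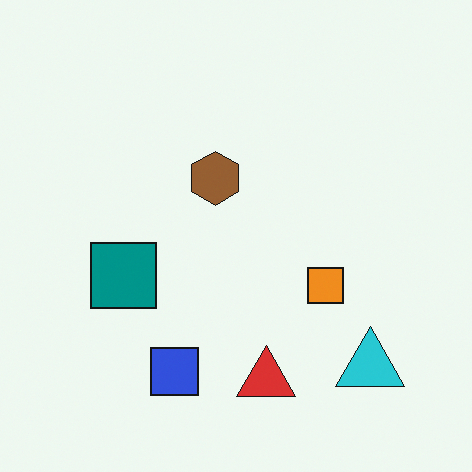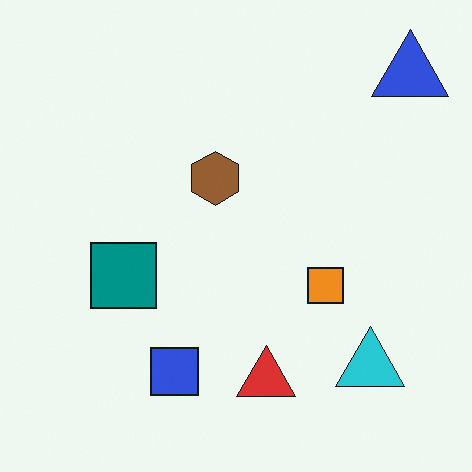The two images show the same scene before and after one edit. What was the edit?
It was overlaid with an additional blue triangle.

A blue triangle appears in the second image that is absent from the first.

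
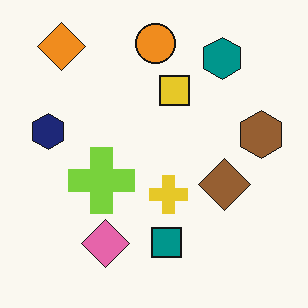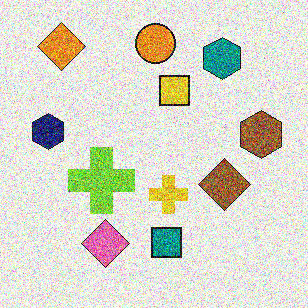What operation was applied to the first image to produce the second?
It was degraded with a thick layer of grain.

Random speckle covers the whole image, including the flat background.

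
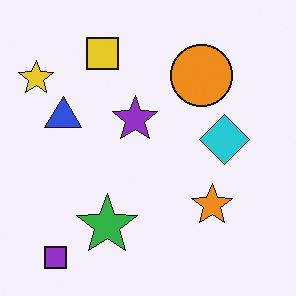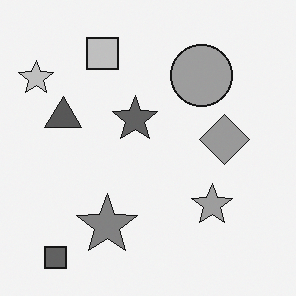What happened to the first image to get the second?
This is the original image converted to grayscale.

All color is removed — every shape is now a shade of grey.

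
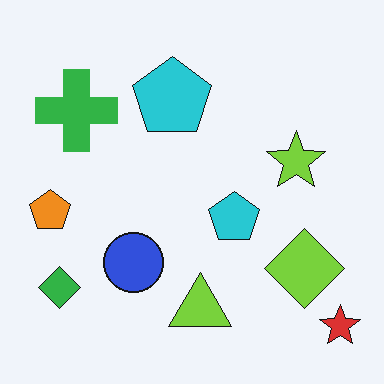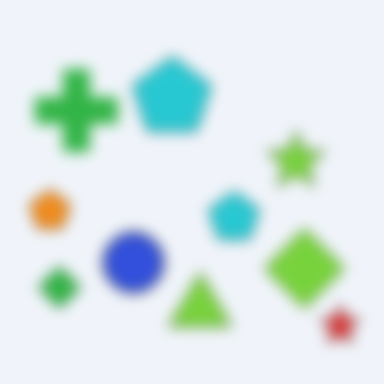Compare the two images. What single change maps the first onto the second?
This is the original image strongly gaussian-blurred.

Shape edges and outlines are uniformly softened across the whole image.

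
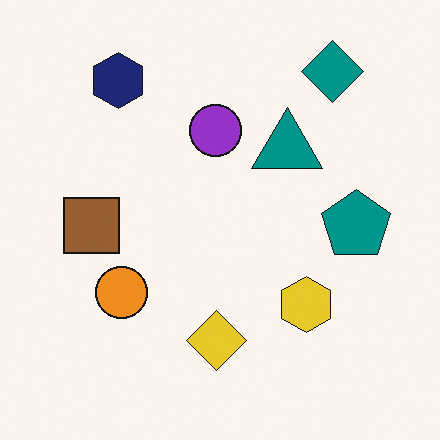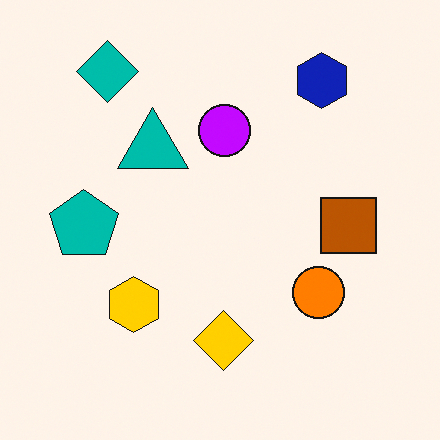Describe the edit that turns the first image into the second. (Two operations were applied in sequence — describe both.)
The second image is the first flipped horizontally (left ↔ right), then made much more vivid (saturation change).

The teal pentagon is in the right of the first image and the left of the second — shapes on opposite sides of the vertical midline have swapped in a mirror flip. All colors are more vivid — a global saturation change.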